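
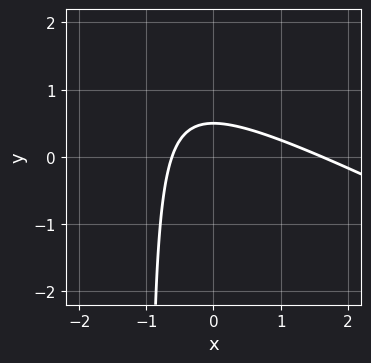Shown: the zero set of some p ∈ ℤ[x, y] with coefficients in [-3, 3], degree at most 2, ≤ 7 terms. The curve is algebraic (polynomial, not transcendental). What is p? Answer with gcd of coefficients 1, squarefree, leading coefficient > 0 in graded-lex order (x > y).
x^2 + 2*x*y - x + 2*y - 1

1. The degree is 2 — the shape is more complex than any degree-1 curve.
2. Matching integer coefficients to the picture gives p.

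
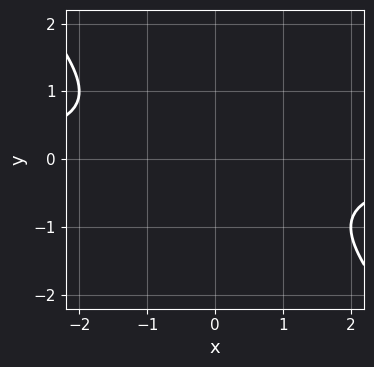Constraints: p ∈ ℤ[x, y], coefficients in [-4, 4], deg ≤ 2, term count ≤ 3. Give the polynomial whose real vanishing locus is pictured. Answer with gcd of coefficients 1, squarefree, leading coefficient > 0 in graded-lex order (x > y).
First, the degree is 2 — no degree-1 curve has this shape.
Then, against the integer gridlines: no y-intercept at any integer in the box; it misses every integer gridline on the x-axis.
Finally, fitting integer coefficients to these (and the overall shape) gives p.

x*y + y^2 + 1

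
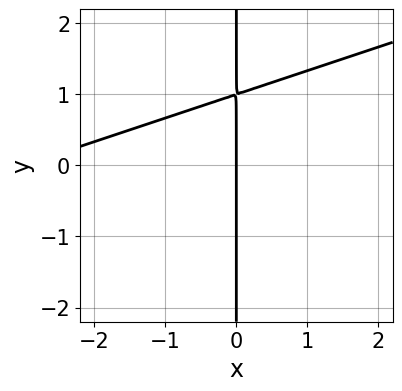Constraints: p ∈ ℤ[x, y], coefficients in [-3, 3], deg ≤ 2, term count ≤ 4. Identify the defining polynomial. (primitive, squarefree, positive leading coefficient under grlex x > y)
x^2 - 3*x*y + 3*x

1. deg p = 2. The shape is more complex than any degree-1 curve.
2. Reading off the gridlines: the visible y-axis segment lies entirely on the curve; it meets the x-axis at x = 0 (among the integer gridlines).
3. Solving for integer coefficients yields p as stated.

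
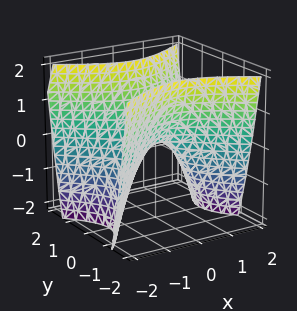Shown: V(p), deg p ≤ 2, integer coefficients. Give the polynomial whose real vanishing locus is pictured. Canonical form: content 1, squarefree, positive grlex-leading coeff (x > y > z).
2*x^2 - 3*y^2 + 2*z

First, deg p = 2. A saddle surface; a quadric.
Then, symmetries: it's symmetric under x → −x, forcing even powers of x; mirror symmetry y ↦ −y ⇒ only even powers of y.
Then, from the visible intercepts: it crosses the z-axis at the gridline z = 0; it crosses the y-axis at the gridline y = 0; one x-axis crossing is at x = 0.
Finally, putting this together gives p.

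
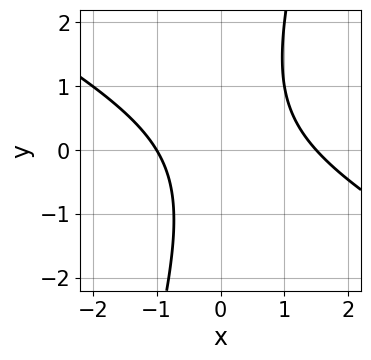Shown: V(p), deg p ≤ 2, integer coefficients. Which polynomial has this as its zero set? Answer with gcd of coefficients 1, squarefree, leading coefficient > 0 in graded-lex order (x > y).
2*x^2 + 3*x*y - y^2 - x - 3

The degree is 2 — no degree-1 curve has this shape.
Checking where it meets the axes: the curve avoids every integer y-axis point in the box; one x-axis crossing is at x = -1.
Assembling these constraints gives the stated polynomial.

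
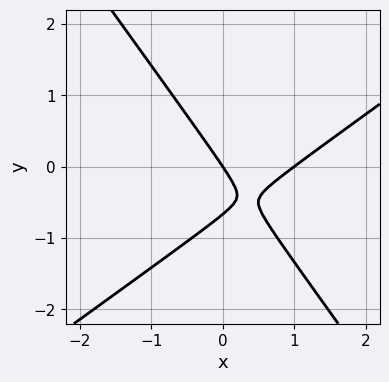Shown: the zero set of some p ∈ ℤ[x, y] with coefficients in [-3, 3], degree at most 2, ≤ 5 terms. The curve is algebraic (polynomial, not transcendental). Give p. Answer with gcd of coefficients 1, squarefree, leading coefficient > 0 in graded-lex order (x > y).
deg p = 2.
From the visible intercepts: one y-axis crossing is at y = 0; the x-axis gridline crossings are at x ∈ {0, 1}.
These observations pin down the coefficients.

3*x^2 - 2*x*y - 3*y^2 - 3*x - 2*y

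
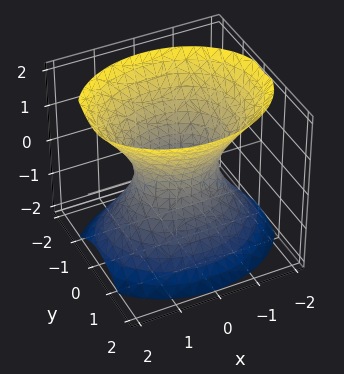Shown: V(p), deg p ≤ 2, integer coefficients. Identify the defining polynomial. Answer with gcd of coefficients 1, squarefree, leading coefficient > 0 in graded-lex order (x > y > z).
(a) deg p = 2. One connected sheet with a waist; a quadric.
(b) Symmetries: mirror symmetry x ↦ −x ⇒ only even powers of x; the y ↦ −y reflection is a symmetry, so y appears only in even powers; mirror symmetry z ↦ −z ⇒ only even powers of z.
(c) Reading off the gridlines: it misses every integer gridline on the z-axis; among the integer gridlines, it crosses the x-axis at x ∈ {-1, 1}.
(d) Matching integer coefficients to the picture gives p.

2*x^2 + 3*y^2 - 2*z^2 - 2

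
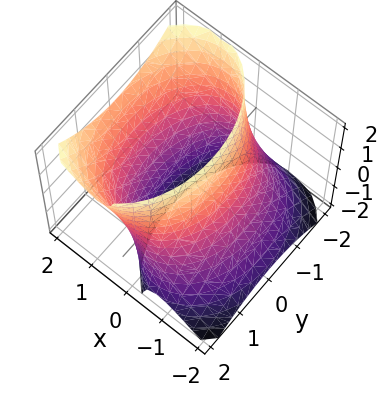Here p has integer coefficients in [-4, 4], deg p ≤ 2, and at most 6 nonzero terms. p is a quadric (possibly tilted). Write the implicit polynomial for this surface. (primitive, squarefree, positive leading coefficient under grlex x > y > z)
2*x^2 - 2*x*z + y^2 - 3

(a) deg p = 2.
(b) From the visible intercepts: the surface avoids every integer z-axis point in the box.
(c) Matching integer coefficients to the picture gives p.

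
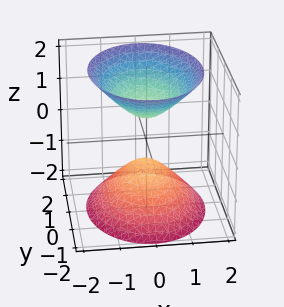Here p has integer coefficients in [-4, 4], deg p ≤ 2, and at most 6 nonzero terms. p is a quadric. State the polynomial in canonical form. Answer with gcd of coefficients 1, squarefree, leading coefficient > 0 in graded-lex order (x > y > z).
I count 2 distinct pieces. Treating them together as one polynomial.
The degree is 2 — two sheets facing apart; a quadric.
Symmetries: mirror symmetry y ↦ −y ⇒ only even powers of y; it's symmetric under z → −z, forcing even powers of z; mirror symmetry x ↦ −x ⇒ only even powers of x.
From the visible intercepts: no y-intercept at any integer in the box; the surface avoids every integer x-axis point in the box.
Together with the visible shape, these determine p as stated.

3*x^2 + 2*y^2 - 2*z^2 + 1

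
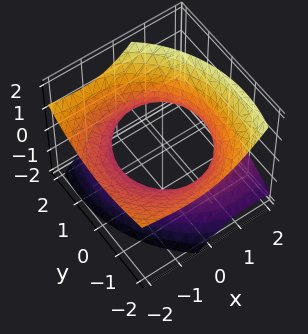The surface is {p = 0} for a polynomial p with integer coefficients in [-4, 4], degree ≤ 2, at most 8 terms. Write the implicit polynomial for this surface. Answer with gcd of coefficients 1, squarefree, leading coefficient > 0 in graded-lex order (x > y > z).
x^2 + 2*x*z + y^2 + y*z - 2*z^2 - 2

(a) The degree is 2 — the shape is more complex than any degree-1 surface.
(b) Against the integer gridlines: no z-intercept at any integer in the box.
(c) Solving for integer coefficients yields p as stated.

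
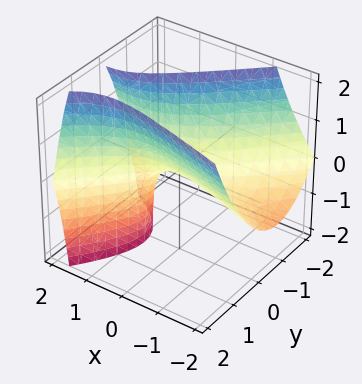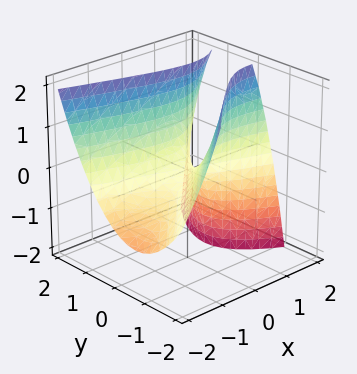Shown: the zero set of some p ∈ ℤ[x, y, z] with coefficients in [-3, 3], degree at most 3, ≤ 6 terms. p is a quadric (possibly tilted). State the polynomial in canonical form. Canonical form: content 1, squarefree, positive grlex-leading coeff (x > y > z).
The degree is 2 — a generic line meets the surface in up to 2 points.
From the axis intercepts and sections: one x-axis crossing is at x = 0; it crosses the z-axis at the gridline z = 0; one y-axis crossing is at y = 0.
Matching integer coefficients to the picture gives p.

x^2 + 2*x*y - 2*x*z - 3*y^2 + 2*z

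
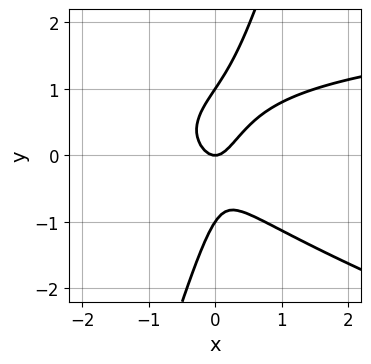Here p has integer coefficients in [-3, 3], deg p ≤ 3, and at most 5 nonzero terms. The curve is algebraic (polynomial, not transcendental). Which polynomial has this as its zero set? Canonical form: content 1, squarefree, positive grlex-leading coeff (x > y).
(a) deg p = 3. The shape is more complex than any degree-2 curve.
(b) Observable constraints: among the integer gridlines, it crosses the y-axis at y ∈ {-1, 0, 1}; it meets the x-axis at x = 0 (among the integer gridlines).
(c) Matching integer coefficients to the picture gives p.

x^2*y + 3*x*y^2 - y^3 - 3*x^2 + y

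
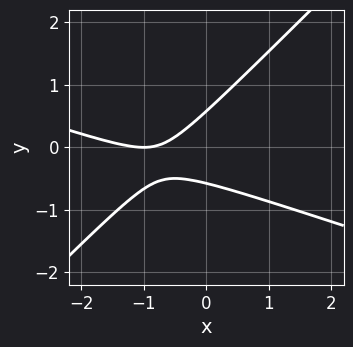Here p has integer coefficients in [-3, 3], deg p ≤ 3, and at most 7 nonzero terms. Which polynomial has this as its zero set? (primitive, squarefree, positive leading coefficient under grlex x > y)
1. Degree: the shape is more complex than any degree-1 curve, so deg p = 2.
2. Observable constraints: it meets the x-axis at x = -1 (among the integer gridlines).
3. Matching integer coefficients to the picture gives p.

x^2 + 2*x*y - 3*y^2 + 2*x + 1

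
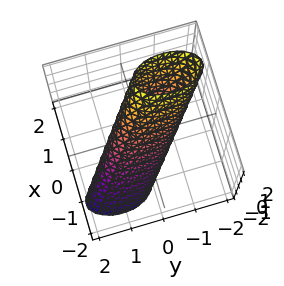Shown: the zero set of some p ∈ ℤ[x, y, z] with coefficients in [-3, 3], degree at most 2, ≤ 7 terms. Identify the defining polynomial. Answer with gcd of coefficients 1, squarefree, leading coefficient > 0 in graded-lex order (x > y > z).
3*x^2 - 3*x*z + y^2 + y*z + z^2 - 1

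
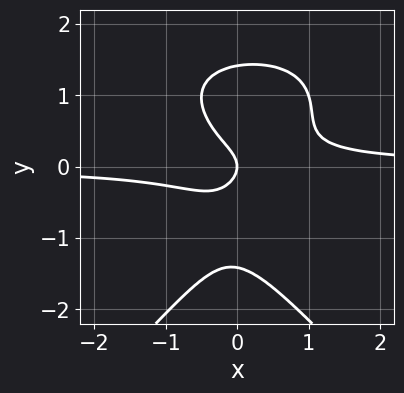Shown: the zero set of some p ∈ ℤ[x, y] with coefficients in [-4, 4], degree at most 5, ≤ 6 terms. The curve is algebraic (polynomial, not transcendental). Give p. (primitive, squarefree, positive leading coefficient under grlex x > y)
x^2*y^2 - y^4 - 3*x^2*y + 2*y^2 + x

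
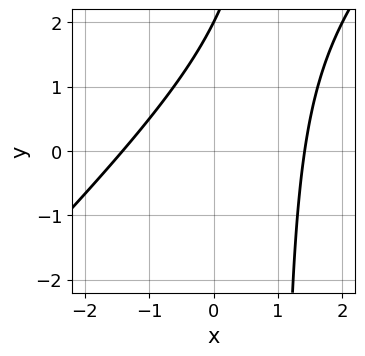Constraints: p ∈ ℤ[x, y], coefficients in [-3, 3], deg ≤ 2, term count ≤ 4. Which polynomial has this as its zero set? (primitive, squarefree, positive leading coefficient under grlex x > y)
1. The degree is 2 — no degree-1 curve has this shape.
2. From the visible intercepts: one y-axis crossing is at y = 2.
3. Assembling these constraints gives the stated polynomial.

x^2 - x*y + y - 2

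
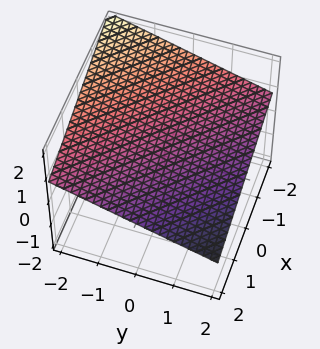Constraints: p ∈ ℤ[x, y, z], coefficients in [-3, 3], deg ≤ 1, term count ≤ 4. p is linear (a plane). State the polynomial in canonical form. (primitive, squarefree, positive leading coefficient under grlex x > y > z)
x + y + 3*z - 2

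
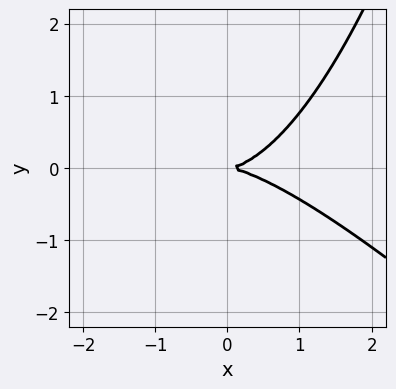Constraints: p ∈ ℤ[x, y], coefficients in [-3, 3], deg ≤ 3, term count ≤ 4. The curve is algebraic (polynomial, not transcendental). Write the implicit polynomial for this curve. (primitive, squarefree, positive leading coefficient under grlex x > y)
x^3 + x^2*y - 3*y^2

Degree: a generic line meets the curve in up to 3 points, so deg p = 3.
Observable constraints: it crosses the y-axis at the gridline y = 0; it crosses the x-axis at the gridline x = 0.
Together with the visible shape, these determine p as stated.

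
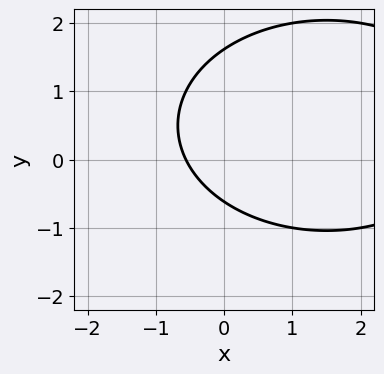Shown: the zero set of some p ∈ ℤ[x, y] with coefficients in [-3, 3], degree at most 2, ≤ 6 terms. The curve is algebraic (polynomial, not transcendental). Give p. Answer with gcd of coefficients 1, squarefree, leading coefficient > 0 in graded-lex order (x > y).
The degree is 2 — no degree-1 curve has this shape.
Putting this together gives p.

x^2 + 2*y^2 - 3*x - 2*y - 2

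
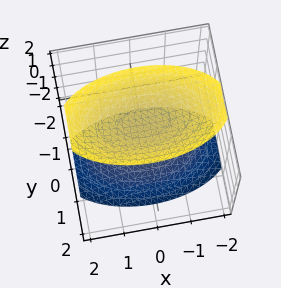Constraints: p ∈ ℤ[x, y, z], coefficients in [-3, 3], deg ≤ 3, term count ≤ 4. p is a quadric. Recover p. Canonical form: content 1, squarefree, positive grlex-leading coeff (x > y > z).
x^2 + 3*y^2 - 2*z^2 + 3

(a) The picture has 2 separate pieces.
(b) Degree: two sheets facing apart; a quadric, so deg p = 2.
(c) Symmetries: the x ↦ −x reflection is a symmetry, so x appears only in even powers; mirror symmetry z ↦ −z ⇒ only even powers of z; it's symmetric under y → −y, forcing even powers of y.
(d) Against the integer gridlines: the surface avoids every integer y-axis point in the box; no x-intercept at any integer in the box.
(e) Together with the visible shape, these determine p as stated.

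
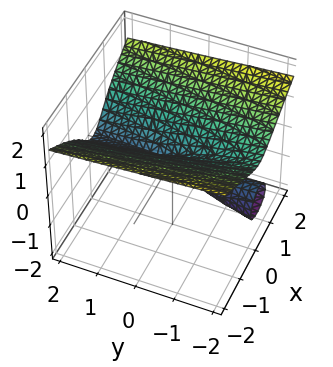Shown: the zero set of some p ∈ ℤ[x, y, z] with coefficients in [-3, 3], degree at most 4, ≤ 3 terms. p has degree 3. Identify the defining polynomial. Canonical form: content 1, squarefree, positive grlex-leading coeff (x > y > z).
3*z^3 - 3*x^2 + y*z

1. There are 2 components. Treating them together as one polynomial.
2. The degree is 3 — no degree-2 surface has this shape.
3. From the axis intercepts and sections: every point of the y-axis in the box is on the surface; it meets the x-axis at x = 0 (among the integer gridlines); it crosses the z-axis at the gridline z = 0.
4. Solving for integer coefficients yields p as stated.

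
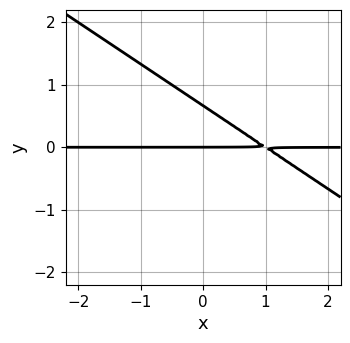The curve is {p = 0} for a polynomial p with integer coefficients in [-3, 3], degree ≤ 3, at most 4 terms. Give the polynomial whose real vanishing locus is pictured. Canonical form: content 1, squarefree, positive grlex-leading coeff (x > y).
2*x*y + 3*y^2 - 2*y

deg p = 2. A generic line meets the curve in up to 2 points.
Reading off the gridlines: every point of the x-axis in the box is on the curve; it meets the y-axis at y = 0 (among the integer gridlines).
The integer polynomial consistent with all of this is the stated p.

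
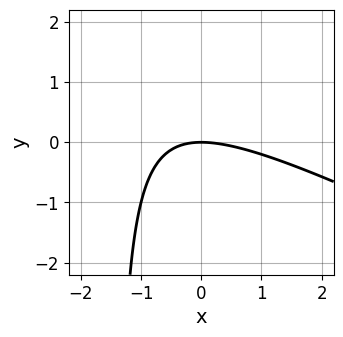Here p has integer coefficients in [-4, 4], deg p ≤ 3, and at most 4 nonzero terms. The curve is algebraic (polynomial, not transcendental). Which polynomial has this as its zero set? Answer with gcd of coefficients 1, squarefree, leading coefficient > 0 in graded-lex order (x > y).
x^2 + 2*x*y + 3*y

First, the degree is 2 — no degree-1 curve has this shape.
Then, from the axis intercepts and sections: it crosses the x-axis at the gridline x = 0; it meets the y-axis at y = 0 (among the integer gridlines).
Finally, the integer polynomial consistent with all of this is the stated p.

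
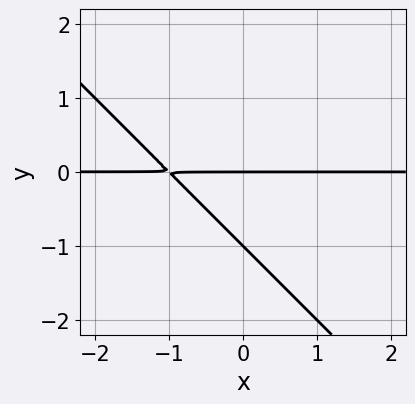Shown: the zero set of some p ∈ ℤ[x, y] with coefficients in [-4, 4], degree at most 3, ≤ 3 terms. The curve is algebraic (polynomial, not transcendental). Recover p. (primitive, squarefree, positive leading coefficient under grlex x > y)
x*y + y^2 + y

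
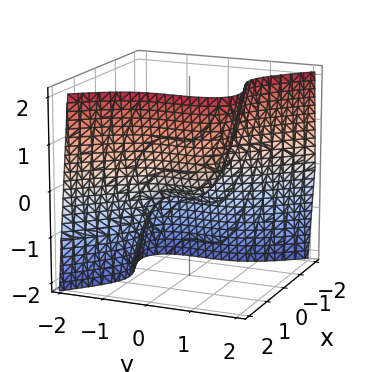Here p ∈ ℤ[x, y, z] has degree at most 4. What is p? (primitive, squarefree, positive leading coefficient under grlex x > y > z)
3*x^3 - x*y^2 + 2*y^3 - 2*x - 2*z

deg p = 3. No degree-2 surface has this shape.
Against the integer gridlines: it crosses the x-axis at the gridline x = 0; it meets the z-axis at z = 0 (among the integer gridlines); it crosses the y-axis at the gridline y = 0.
Matching integer coefficients to the picture gives p.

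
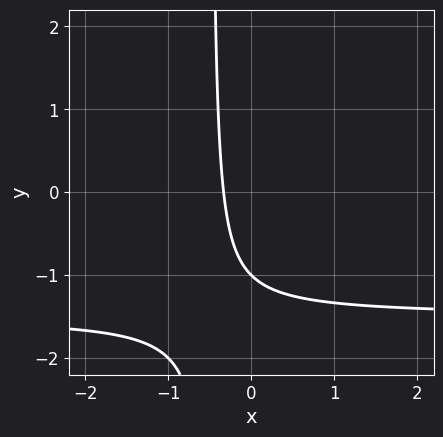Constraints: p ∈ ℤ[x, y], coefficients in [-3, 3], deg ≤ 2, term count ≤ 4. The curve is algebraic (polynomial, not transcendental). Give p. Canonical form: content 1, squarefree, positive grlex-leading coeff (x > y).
2*x*y + 3*x + y + 1

(a) deg p = 2.
(b) From the axis intercepts and sections: one y-axis crossing is at y = -1.
(c) Fitting integer coefficients to these (and the overall shape) gives p.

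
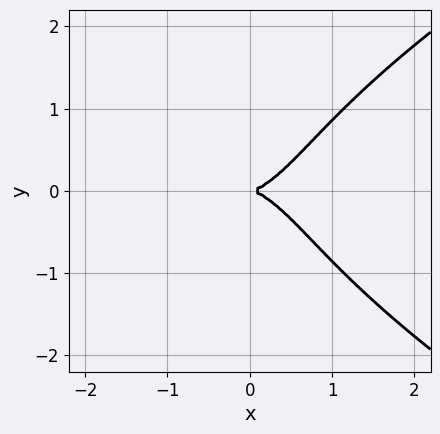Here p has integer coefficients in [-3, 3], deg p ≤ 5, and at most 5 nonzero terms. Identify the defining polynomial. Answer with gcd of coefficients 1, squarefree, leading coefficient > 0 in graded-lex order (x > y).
y^4 - 2*x^3 + 2*y^2

1. Degree: the shape is more complex than any degree-3 curve, so deg p = 4.
2. Symmetries: mirror symmetry y ↦ −y ⇒ only even powers of y.
3. Checking where it meets the axes: it meets the y-axis at y = 0 (among the integer gridlines); it meets the x-axis at x = 0 (among the integer gridlines).
4. The integer polynomial consistent with all of this is the stated p.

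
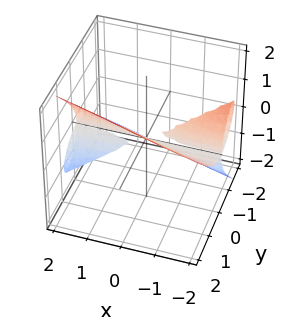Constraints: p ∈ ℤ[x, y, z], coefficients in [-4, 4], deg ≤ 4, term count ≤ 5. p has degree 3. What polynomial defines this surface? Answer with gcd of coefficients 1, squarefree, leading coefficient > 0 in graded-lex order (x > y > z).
x*y*z + y^3 - z^3

There are 3 components. Treating them together as one polynomial.
Degree: the shape is more complex than any degree-2 surface, so deg p = 3.
From the axis intercepts and sections: it meets the y-axis at y = 0 (among the integer gridlines); every point of the x-axis in the box is on the surface; it crosses the z-axis at the gridline z = 0.
Solving for integer coefficients yields p as stated.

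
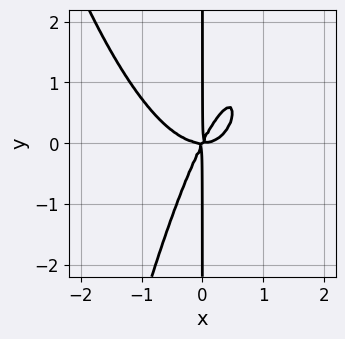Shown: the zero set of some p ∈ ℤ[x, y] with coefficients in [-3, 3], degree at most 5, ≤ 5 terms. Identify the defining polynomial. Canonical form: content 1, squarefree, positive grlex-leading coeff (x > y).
2*x^4 - 2*x^2*y + x*y^2

First, degree: no degree-3 curve has this shape, so deg p = 4.
Then, checking where it meets the axes: the visible y-axis segment lies entirely on the curve.
Finally, solving for integer coefficients yields p as stated.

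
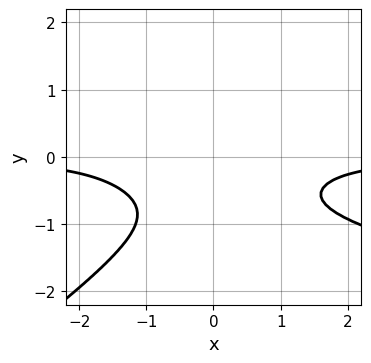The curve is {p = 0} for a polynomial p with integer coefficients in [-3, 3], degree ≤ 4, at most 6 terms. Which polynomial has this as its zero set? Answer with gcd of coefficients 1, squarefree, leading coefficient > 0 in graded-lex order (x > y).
2*x*y^3 - 3*y^4 - 2*x^2*y - 2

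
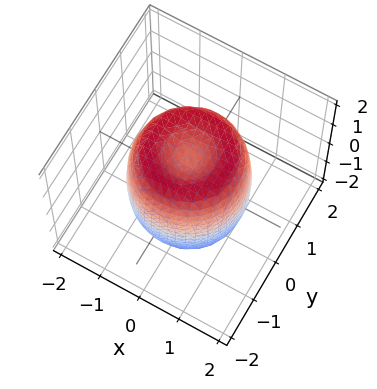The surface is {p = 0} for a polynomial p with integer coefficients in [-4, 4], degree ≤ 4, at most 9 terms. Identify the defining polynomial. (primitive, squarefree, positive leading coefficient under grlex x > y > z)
2*x^4 + 4*x^2*y^2 + 2*y^4 - 3*x^2 - 3*y^2 + z^2 - 1

The degree is 4 — no degree-3 surface has this shape.
Symmetries: rotational symmetry about the z-axis ⇒ p depends on x, y only through x² + y².
From the visible intercepts: among the integer gridlines, it crosses the z-axis at z ∈ {-1, 1}; a circular section at z = -1 has radius between 1 and 2.
Putting this together gives p.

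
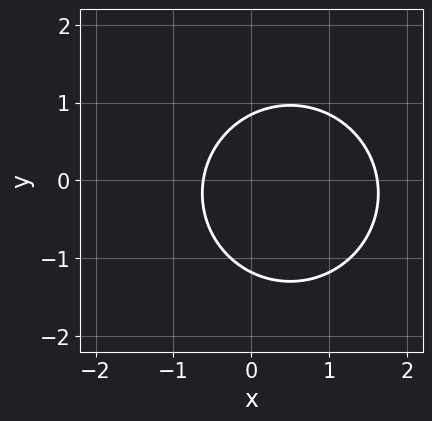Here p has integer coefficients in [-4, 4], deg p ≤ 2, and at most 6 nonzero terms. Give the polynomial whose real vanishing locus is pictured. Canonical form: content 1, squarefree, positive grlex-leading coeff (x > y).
3*x^2 + 3*y^2 - 3*x + y - 3

(a) deg p = 2. The shape is more complex than any degree-1 curve.
(b) Matching integer coefficients to the picture gives p.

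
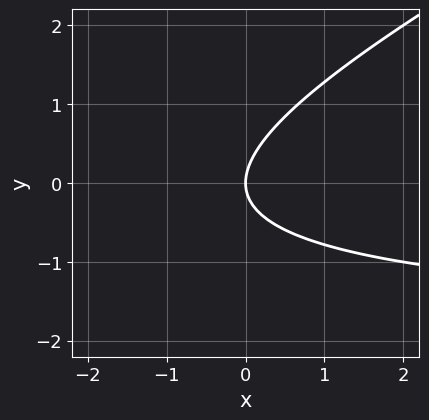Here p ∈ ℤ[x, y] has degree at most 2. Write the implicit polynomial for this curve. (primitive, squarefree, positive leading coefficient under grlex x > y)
x*y - 2*y^2 + 2*x

Degree: a generic line meets the curve in up to 2 points, so deg p = 2.
Reading off the gridlines: one x-axis crossing is at x = 0; it crosses the y-axis at the gridline y = 0.
Assembling these constraints gives the stated polynomial.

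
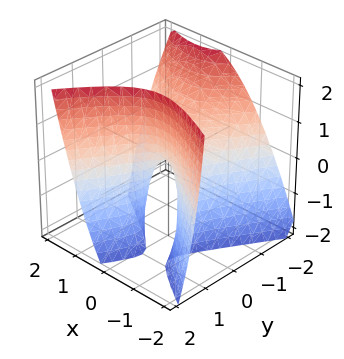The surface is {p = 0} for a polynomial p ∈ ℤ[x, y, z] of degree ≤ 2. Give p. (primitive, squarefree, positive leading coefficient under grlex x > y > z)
First, the degree is 2 — a generic line meets the surface in up to 2 points.
Next, observable constraints: it crosses the y-axis at the gridline y = 0; it meets the z-axis at z = 0 (among the integer gridlines).
Finally, matching integer coefficients to the picture gives p.

2*x^2 + 2*x*y - 2*y^2 - 2*y*z + z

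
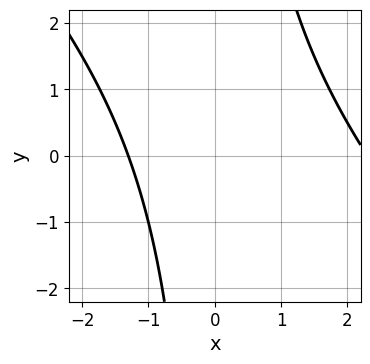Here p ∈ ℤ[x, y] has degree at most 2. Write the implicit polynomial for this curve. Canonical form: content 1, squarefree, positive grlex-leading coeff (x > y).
(a) Degree: the shape is more complex than any degree-1 curve, so deg p = 2.
(b) Against the integer gridlines: the curve avoids every integer y-axis point in the box.
(c) Solving for integer coefficients yields p as stated.

x^2 + x*y - x - 3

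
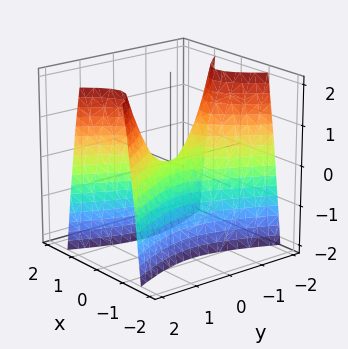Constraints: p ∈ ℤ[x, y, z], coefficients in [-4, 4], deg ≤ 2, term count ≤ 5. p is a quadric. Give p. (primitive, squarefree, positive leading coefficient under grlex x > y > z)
3*x^2 - y^2 + z

First, degree: a hyperbolic paraboloid; a quadric, so deg p = 2.
Then, symmetries: the y ↦ −y reflection is a symmetry, so y appears only in even powers; it's symmetric under x → −x, forcing even powers of x.
Next, from the axis intercepts and sections: it meets the x-axis at x = 0 (among the integer gridlines); one z-axis crossing is at z = 0; it crosses the y-axis at the gridline y = 0.
Finally, matching integer coefficients to the picture gives p.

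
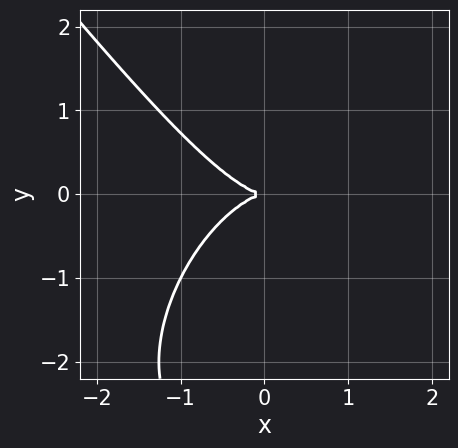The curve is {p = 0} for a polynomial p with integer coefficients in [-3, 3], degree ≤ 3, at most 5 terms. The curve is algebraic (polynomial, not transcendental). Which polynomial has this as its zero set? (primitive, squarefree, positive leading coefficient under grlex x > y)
2*x^3 + y^3 + 3*y^2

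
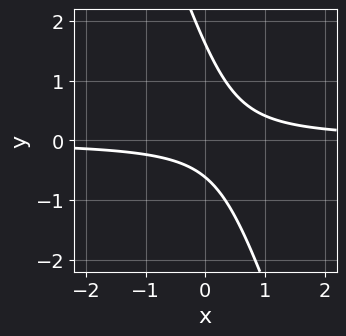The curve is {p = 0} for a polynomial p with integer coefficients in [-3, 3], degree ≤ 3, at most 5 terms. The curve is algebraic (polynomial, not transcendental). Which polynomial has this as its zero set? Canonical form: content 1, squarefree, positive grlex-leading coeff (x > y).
(a) Degree: the shape is more complex than any degree-1 curve, so deg p = 2.
(b) Observable constraints: the curve avoids every integer x-axis point in the box.
(c) Together with the visible shape, these determine p as stated.

3*x*y + y^2 - y - 1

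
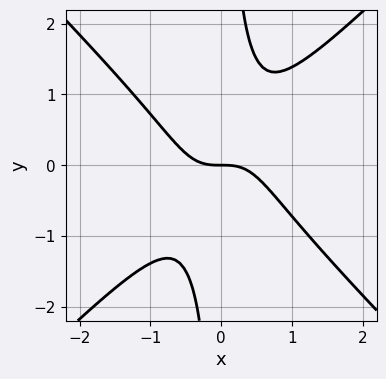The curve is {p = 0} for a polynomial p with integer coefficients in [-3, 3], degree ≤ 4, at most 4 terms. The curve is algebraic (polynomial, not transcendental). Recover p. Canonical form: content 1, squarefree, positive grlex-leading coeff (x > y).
Degree: a generic line meets the curve in up to 3 points, so deg p = 3.
Reading off the gridlines: it crosses the y-axis at the gridline y = 0; one x-axis crossing is at x = 0.
Solving for integer coefficients yields p as stated.

3*x^3 - 3*x*y^2 + 2*y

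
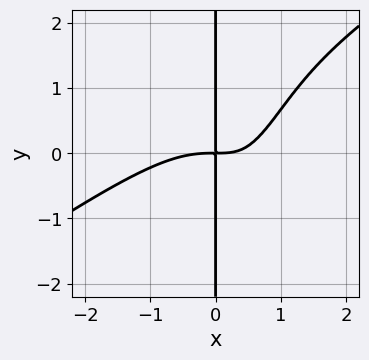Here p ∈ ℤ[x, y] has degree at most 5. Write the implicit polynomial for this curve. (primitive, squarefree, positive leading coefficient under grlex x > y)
The degree is 4 — the shape is more complex than any degree-3 curve.
Against the integer gridlines: every point of the y-axis in the box is on the curve.
The integer polynomial consistent with all of this is the stated p.

2*x^4 - 3*x^3*y + 3*x^2*y - 3*x*y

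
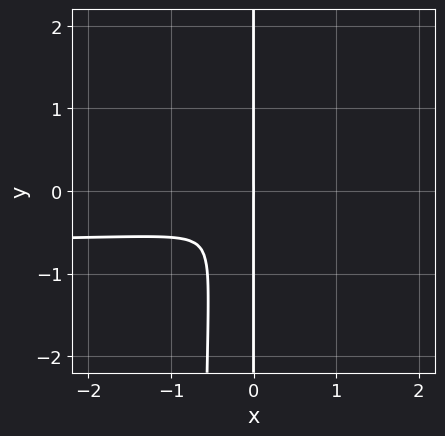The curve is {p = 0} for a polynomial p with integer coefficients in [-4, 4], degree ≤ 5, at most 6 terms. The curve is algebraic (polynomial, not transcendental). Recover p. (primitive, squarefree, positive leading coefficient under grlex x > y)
1. deg p = 4. A generic line meets the curve in up to 4 points.
2. From the axis intercepts and sections: every point of the y-axis in the box is on the curve; it meets the x-axis at x = 0 (among the integer gridlines).
3. Together with the visible shape, these determine p as stated.

3*x^3*y + 3*x^2*y^2 + 2*x^3 + 2*x*y^2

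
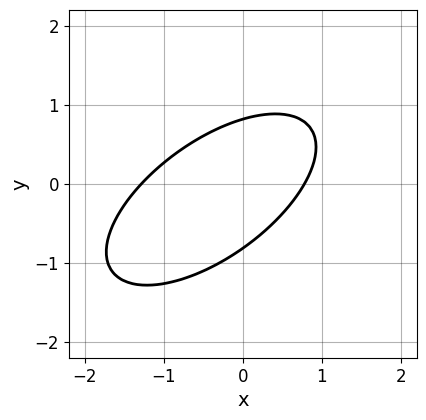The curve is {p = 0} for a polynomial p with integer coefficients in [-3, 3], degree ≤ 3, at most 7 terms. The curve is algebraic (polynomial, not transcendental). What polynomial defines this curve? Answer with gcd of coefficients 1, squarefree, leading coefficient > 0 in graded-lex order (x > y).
First, degree: a generic line meets the curve in up to 2 points, so deg p = 2.
Finally, putting this together gives p.

2*x^2 - 3*x*y + 3*y^2 + x - 2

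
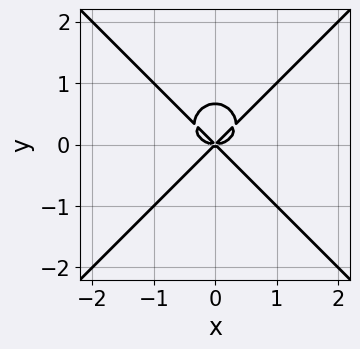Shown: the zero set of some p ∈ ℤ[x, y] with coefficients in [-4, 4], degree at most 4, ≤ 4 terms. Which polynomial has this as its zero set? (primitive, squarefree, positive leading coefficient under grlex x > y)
Degree: no degree-3 curve has this shape, so deg p = 4.
Symmetries: mirror symmetry x ↦ −x ⇒ only even powers of x.
Observable constraints: it crosses the y-axis at the gridline y = 0; it meets the x-axis at x = 0 (among the integer gridlines).
The integer polynomial consistent with all of this is the stated p.

3*x^4 - 3*y^4 - 2*x^2*y + 2*y^3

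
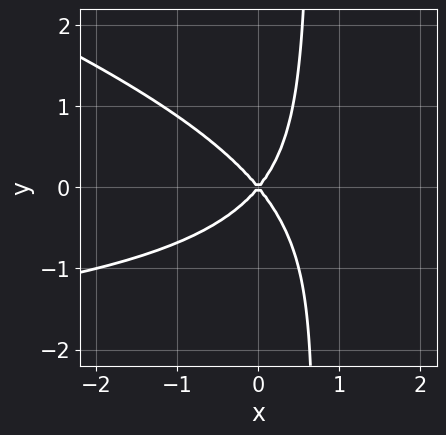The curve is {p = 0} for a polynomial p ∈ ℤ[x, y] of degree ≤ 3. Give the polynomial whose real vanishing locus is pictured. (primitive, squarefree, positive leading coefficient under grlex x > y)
1. Degree: a generic line meets the curve in up to 3 points, so deg p = 3.
2. From the visible intercepts: one x-axis crossing is at x = 0; one y-axis crossing is at y = 0.
3. Assembling these constraints gives the stated polynomial.

x^2*y + 3*x*y^2 + 3*x^2 - 2*y^2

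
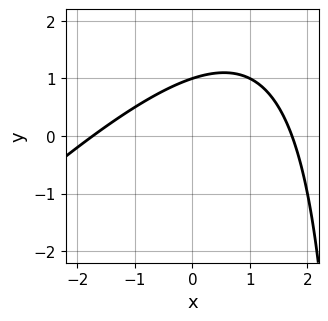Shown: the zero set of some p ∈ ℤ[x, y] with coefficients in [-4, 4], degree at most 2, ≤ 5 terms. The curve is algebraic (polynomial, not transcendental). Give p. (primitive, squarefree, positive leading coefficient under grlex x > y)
x^2 - x*y + 3*y - 3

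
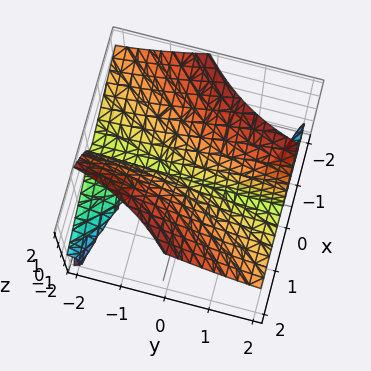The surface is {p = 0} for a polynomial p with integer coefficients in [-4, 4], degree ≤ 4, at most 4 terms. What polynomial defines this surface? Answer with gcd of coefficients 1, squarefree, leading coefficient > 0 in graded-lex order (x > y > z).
2*x*y*z + z^3 - 2*x^2

1. There are 3 components.
2. The degree is 3 — the shape is more complex than any degree-2 surface.
3. Reading off the gridlines: it meets the z-axis at z = 0 (among the integer gridlines); every point of the y-axis in the box is on the surface; it crosses the x-axis at the gridline x = 0.
4. These observations pin down the coefficients.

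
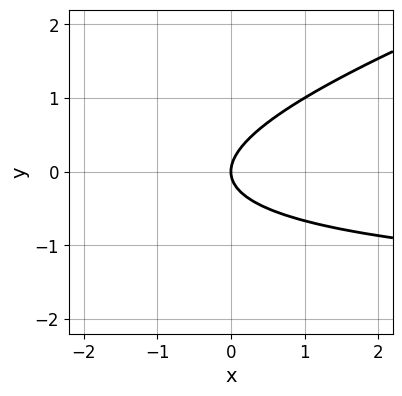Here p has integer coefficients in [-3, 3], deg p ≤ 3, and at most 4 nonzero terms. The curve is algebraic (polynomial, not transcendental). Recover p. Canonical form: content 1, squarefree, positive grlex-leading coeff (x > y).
(a) The degree is 2 — the shape is more complex than any degree-1 curve.
(b) Checking where it meets the axes: one x-axis crossing is at x = 0; it crosses the y-axis at the gridline y = 0.
(c) These observations pin down the coefficients.

x*y - 3*y^2 + 2*x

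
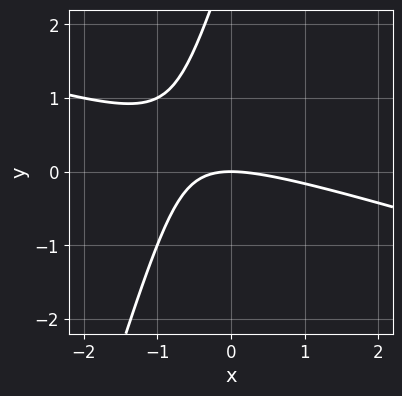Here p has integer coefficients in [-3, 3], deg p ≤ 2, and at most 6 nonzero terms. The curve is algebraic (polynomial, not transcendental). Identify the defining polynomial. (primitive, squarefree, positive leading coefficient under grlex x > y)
x^2 + 3*x*y - y^2 + 3*y

1. deg p = 2. A generic line meets the curve in up to 2 points.
2. Checking where it meets the axes: it meets the x-axis at x = 0 (among the integer gridlines); it meets the y-axis at y = 0 (among the integer gridlines).
3. Putting this together gives p.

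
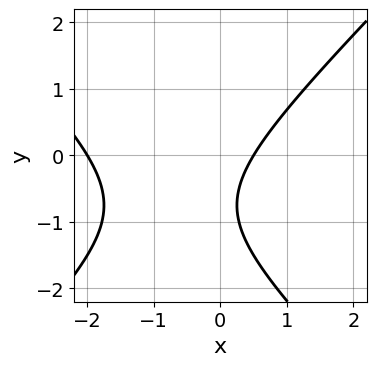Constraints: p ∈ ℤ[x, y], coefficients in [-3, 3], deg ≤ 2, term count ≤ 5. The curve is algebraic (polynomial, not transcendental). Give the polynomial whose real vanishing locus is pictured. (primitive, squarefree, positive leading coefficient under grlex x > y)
2*x^2 - 2*y^2 + 3*x - 3*y - 2

1. deg p = 2.
2. From the visible intercepts: one x-axis crossing is at x = -2; it misses every integer gridline on the y-axis.
3. These observations pin down the coefficients.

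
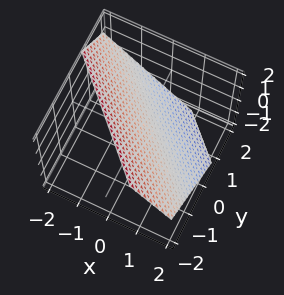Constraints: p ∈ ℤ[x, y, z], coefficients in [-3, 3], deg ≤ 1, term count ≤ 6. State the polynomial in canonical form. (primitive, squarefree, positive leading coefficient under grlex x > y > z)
First, degree: the surface is flat (a plane), so deg p = 1.
Finally, the integer polynomial consistent with all of this is the stated p.

3*x + 3*y + 3*z - 2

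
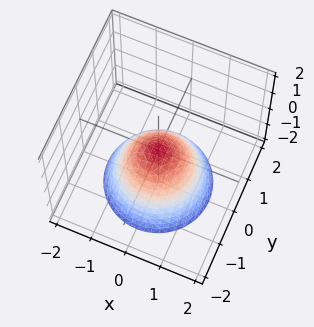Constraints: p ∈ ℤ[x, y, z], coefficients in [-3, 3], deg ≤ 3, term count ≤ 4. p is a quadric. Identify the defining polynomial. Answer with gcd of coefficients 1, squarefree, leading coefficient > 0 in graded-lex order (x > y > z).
x^2 + y^2 + z

1. Degree: a single bowl opening along one axis; a quadric, so deg p = 2.
2. Symmetries: rotational symmetry about the z-axis ⇒ p depends on x, y only through x² + y².
3. Against the integer gridlines: it meets the x-axis at x = 0 (among the integer gridlines); it meets the y-axis at y = 0 (among the integer gridlines).
4. Fitting integer coefficients to these (and the overall shape) gives p.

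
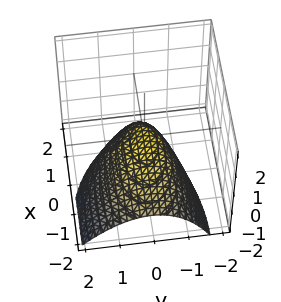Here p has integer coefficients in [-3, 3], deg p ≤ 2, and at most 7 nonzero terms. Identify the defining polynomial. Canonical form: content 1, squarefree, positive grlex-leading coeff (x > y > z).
Degree: a generic line meets the surface in up to 2 points, so deg p = 2.
Against the integer gridlines: one y-axis crossing is at y = 0; it crosses the x-axis at the gridline x = 0.
Fitting integer coefficients to these (and the overall shape) gives p.

x^2 - 2*x*z + 3*y^2 + y*z + 3*z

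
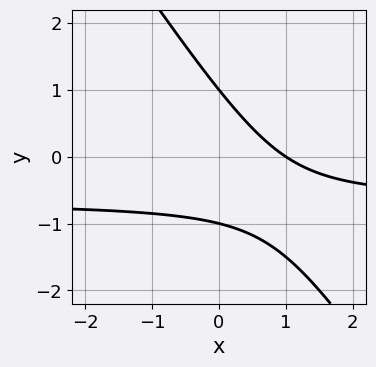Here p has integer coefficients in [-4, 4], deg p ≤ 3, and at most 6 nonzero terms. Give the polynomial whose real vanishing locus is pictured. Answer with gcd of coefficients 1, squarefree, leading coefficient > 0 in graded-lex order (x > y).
3*x*y + 2*y^2 + 2*x - 2

1. The degree is 2 — a generic line meets the curve in up to 2 points.
2. From the visible intercepts: among the integer gridlines, it crosses the y-axis at y ∈ {-1, 1}; it meets the x-axis at x = 1 (among the integer gridlines).
3. These observations pin down the coefficients.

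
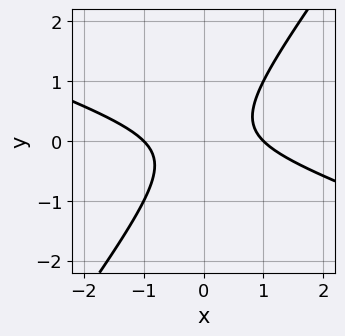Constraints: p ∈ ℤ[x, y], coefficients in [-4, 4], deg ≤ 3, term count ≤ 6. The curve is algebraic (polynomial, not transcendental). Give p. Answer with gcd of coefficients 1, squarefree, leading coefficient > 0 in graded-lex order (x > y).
1. Degree: no degree-1 curve has this shape, so deg p = 2.
2. Checking where it meets the axes: the curve avoids every integer y-axis point in the box; the x-axis gridline crossings are at x ∈ {-1, 1}.
3. Solving for integer coefficients yields p as stated.

x^2 + 2*x*y - 2*y^2 - 1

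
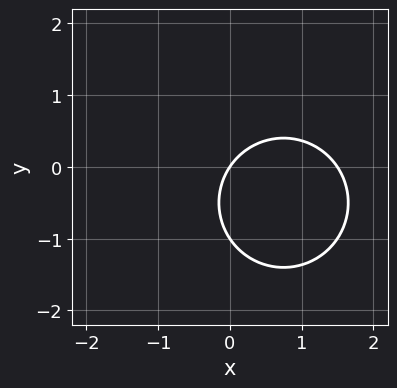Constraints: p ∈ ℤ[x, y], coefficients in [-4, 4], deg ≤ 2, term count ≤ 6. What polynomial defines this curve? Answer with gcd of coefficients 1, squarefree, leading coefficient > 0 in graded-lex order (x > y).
2*x^2 + 2*y^2 - 3*x + 2*y

deg p = 2.
From the axis intercepts and sections: it meets the x-axis at x = 0 (among the integer gridlines); the y-axis gridline crossings are at y ∈ {-1, 0}.
Matching integer coefficients to the picture gives p.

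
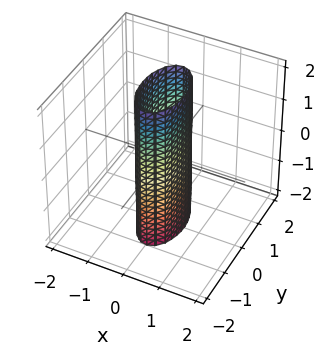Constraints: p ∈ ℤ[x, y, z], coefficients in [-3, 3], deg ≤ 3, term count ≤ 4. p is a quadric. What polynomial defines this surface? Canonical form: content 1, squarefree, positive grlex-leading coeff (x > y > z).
3*x^2 + y^2 - 1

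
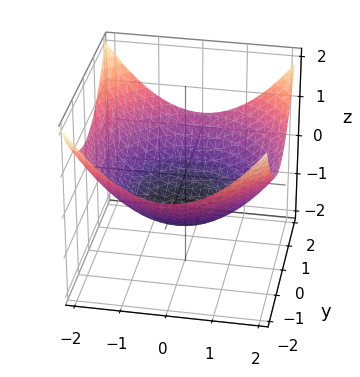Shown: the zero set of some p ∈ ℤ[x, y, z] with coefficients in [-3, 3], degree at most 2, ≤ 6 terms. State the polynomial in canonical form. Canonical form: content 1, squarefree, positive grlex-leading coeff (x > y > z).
The degree is 2 — no degree-1 surface has this shape.
Symmetries: rotational symmetry about the z-axis ⇒ p depends on x, y only through x² + y².
Reading off the gridlines: a circular section at z = 0 has radius between 1 and 2; it meets the z-axis at z = -1 (among the integer gridlines).
These observations pin down the coefficients.

x^2 + y^2 - 3*z - 3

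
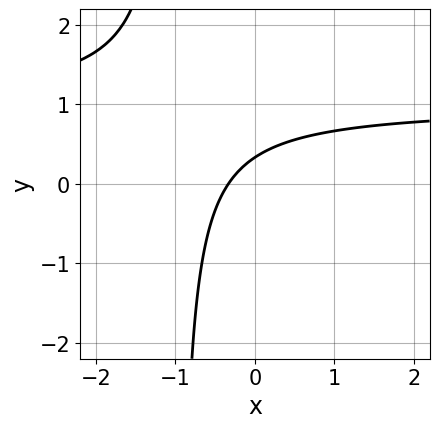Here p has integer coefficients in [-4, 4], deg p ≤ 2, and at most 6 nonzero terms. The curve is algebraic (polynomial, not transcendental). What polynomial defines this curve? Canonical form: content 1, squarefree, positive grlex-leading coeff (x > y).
3*x*y - 3*x + 3*y - 1

The degree is 2 — the shape is more complex than any degree-1 curve.
Solving for integer coefficients yields p as stated.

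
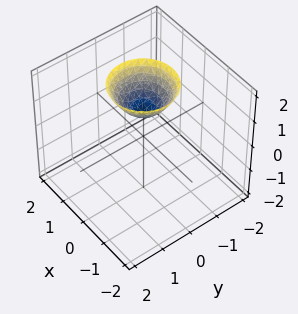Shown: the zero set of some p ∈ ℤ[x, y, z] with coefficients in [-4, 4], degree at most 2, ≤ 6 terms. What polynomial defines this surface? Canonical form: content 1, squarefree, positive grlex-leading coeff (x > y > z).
x^2 + y^2 - z + 1

(a) The degree is 2 — a generic line meets the surface in up to 2 points.
(b) By symmetry, every cross-section ⟂ z is a circle, so x, y appear only via x² + y².
(c) From the axis intercepts and sections: a circular section at z = 2 has radius exactly 1; one z-axis crossing is at z = 1.
(d) Together with the visible shape, these determine p as stated.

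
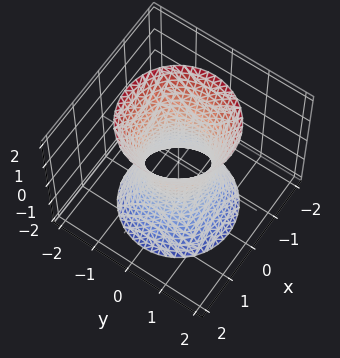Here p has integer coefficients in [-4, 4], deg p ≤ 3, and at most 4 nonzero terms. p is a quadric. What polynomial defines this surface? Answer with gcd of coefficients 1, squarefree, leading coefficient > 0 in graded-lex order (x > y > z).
First, degree: an hourglass — one-sheet hyperboloid; a quadric, so deg p = 2.
Next, symmetries: it's symmetric under z → −z, forcing even powers of z; every cross-section ⟂ z is a circle, so x, y appear only via x² + y².
Next, reading off the gridlines: no z-intercept at any integer in the box; a circular section at z = 2 has radius between 1 and 2.
Finally, assembling these constraints gives the stated polynomial.

3*x^2 + 3*y^2 - z^2 - 2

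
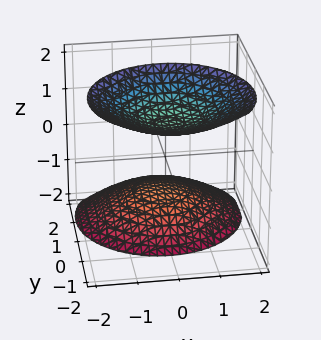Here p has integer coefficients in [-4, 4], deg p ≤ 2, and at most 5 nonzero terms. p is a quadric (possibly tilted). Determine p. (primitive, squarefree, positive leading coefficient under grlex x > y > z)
I count 2 distinct pieces. Treating them together as one polynomial.
The degree is 2 — a generic line meets the surface in up to 2 points.
Checking where it meets the axes: no y-intercept at any integer in the box; the surface avoids every integer x-axis point in the box.
Fitting integer coefficients to these (and the overall shape) gives p.

2*x^2 + 2*y^2 + 2*y*z - 2*z^2 + 3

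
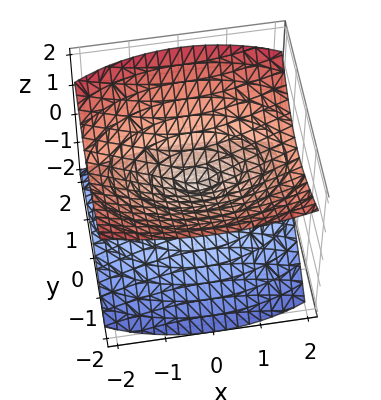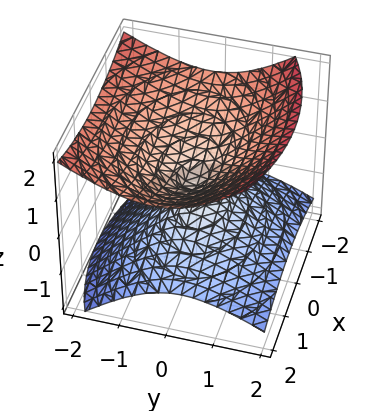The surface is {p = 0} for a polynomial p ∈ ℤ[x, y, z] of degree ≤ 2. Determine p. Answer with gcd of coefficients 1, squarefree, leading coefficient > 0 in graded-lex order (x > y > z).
x^2 + 2*y^2 + y*z - 3*z^2

First, there are 2 components. Treating them together as one polynomial.
Then, degree: no degree-1 surface has this shape, so deg p = 2.
Next, observable constraints: it crosses the z-axis at the gridline z = 0; it meets the y-axis at y = 0 (among the integer gridlines).
Finally, assembling these constraints gives the stated polynomial.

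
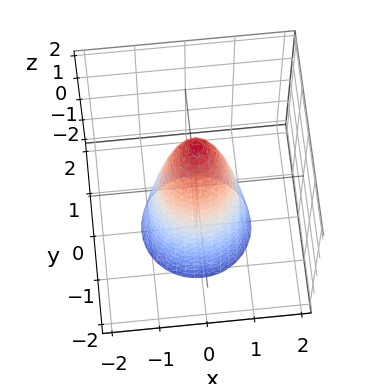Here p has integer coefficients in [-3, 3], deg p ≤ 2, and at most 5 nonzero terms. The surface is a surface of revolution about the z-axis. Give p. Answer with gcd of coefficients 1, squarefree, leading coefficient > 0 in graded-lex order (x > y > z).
3*x^2 + 3*y^2 + z - 2

1. Degree: the shape is more complex than any degree-1 surface, so deg p = 2.
2. Symmetries: every cross-section ⟂ z is a circle, so x, y appear only via x² + y².
3. From the visible intercepts: a circular section at z = 1 has radius between 0 and 1; it crosses the z-axis at the gridline z = 2.
4. The integer polynomial consistent with all of this is the stated p.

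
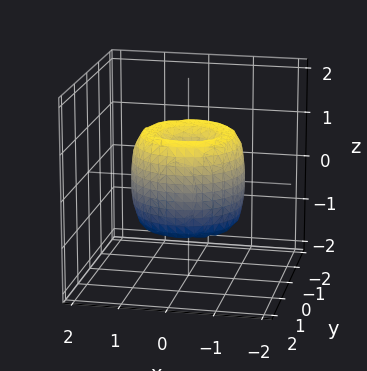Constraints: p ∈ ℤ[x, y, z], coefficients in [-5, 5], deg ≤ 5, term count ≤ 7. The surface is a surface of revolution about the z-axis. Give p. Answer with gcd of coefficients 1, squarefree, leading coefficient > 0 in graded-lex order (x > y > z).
deg p = 4. No degree-3 surface has this shape.
Symmetries: rotational symmetry about the z-axis ⇒ p depends on x, y only through x² + y².
From the axis intercepts and sections: it crosses the x-axis at the gridline x = 0; one y-axis crossing is at y = 0.
Fitting integer coefficients to these (and the overall shape) gives p.

2*x^4 + 4*x^2*y^2 + 2*y^4 - 3*x^2 - 3*y^2 + z^2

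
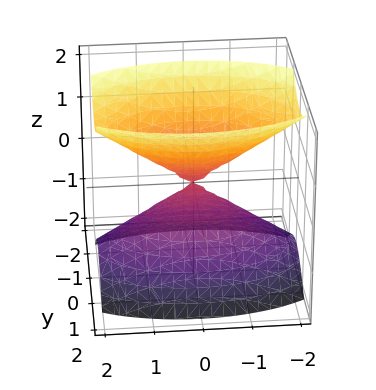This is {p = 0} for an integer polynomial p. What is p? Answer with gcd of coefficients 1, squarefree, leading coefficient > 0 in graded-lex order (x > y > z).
(a) I count 2 distinct pieces. Treating them together as one polynomial.
(b) deg p = 2. A double cone through the origin; a quadric.
(c) Symmetries: the x ↦ −x reflection is a symmetry, so x appears only in even powers; mirror symmetry y ↦ −y ⇒ only even powers of y; the z ↦ −z reflection is a symmetry, so z appears only in even powers.
(d) Observable constraints: it crosses the x-axis at the gridline x = 0; one z-axis crossing is at z = 0.
(e) Solving for integer coefficients yields p as stated.

x^2 + 3*y^2 - 2*z^2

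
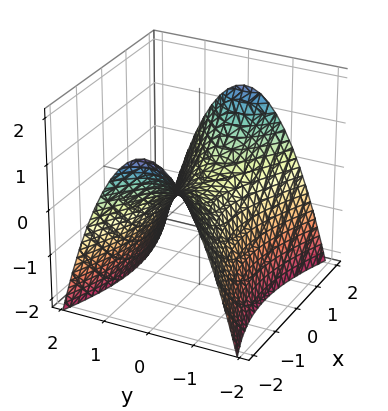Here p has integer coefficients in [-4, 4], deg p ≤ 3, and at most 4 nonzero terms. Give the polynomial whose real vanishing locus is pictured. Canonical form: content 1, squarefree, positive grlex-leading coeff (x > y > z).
x^2 - 3*y^2 - 3*z

(a) deg p = 2. A saddle surface; a quadric.
(b) Symmetries: it's symmetric under x → −x, forcing even powers of x; the y ↦ −y reflection is a symmetry, so y appears only in even powers.
(c) Reading off the gridlines: one z-axis crossing is at z = 0; one x-axis crossing is at x = 0; it meets the y-axis at y = 0 (among the integer gridlines).
(d) These observations pin down the coefficients.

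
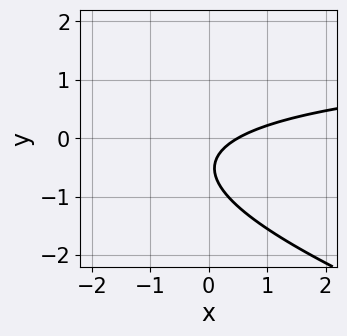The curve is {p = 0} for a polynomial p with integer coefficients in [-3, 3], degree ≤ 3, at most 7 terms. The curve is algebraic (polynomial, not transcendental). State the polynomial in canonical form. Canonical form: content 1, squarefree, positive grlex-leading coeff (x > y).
x*y + 3*y^2 - 2*x + 3*y + 1

First, the degree is 2 — the shape is more complex than any degree-1 curve.
Next, from the visible intercepts: no y-intercept at any integer in the box.
Finally, solving for integer coefficients yields p as stated.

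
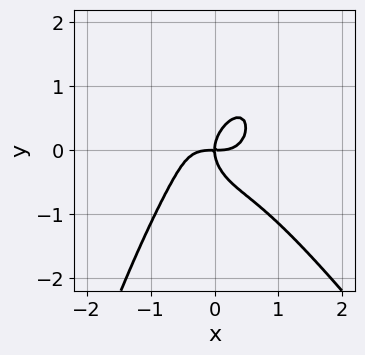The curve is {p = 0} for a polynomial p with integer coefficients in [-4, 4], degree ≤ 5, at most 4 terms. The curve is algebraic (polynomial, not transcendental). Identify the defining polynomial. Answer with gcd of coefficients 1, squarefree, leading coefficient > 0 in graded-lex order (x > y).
First, the degree is 4 — the shape is more complex than any degree-3 curve.
Next, from the axis intercepts and sections: it crosses the y-axis at the gridline y = 0; it meets the x-axis at x = 0 (among the integer gridlines).
Finally, fitting integer coefficients to these (and the overall shape) gives p.

3*x^4 + 2*x^3*y + 2*y^3 - 2*x*y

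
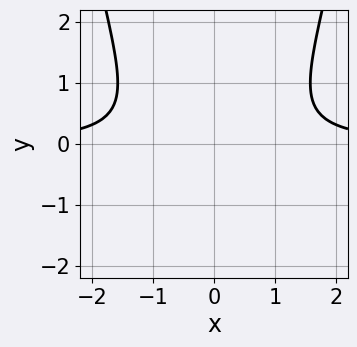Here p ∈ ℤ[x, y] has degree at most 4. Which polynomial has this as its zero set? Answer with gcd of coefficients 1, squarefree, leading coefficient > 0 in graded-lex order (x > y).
2*x^2*y - 2*y^2 - y - 2

Degree: a generic line meets the curve in up to 3 points, so deg p = 3.
Symmetries: it's symmetric under x → −x, forcing even powers of x.
Observable constraints: no x-intercept at any integer in the box; the curve avoids every integer y-axis point in the box.
These observations pin down the coefficients.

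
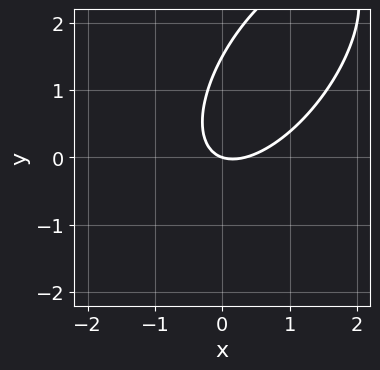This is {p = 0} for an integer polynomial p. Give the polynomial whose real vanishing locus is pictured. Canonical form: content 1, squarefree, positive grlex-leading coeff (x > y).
(a) Degree: a generic line meets the curve in up to 2 points, so deg p = 2.
(b) Observable constraints: it crosses the x-axis at the gridline x = 0; one y-axis crossing is at y = 0.
(c) Solving for integer coefficients yields p as stated.

3*x^2 - 3*x*y + 2*y^2 - x - 3*y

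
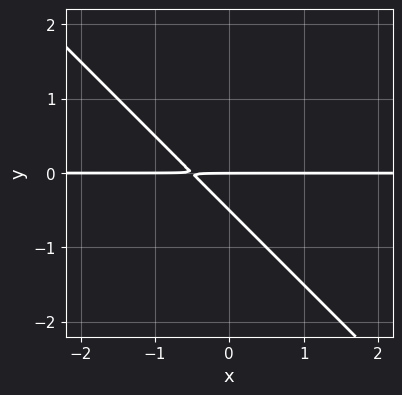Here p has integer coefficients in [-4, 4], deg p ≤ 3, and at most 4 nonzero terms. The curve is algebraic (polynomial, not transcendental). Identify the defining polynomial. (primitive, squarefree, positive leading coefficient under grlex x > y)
1. The degree is 2 — no degree-1 curve has this shape.
2. From the axis intercepts and sections: it meets the y-axis at y = 0 (among the integer gridlines); every point of the x-axis in the box is on the curve.
3. Fitting integer coefficients to these (and the overall shape) gives p.

2*x*y + 2*y^2 + y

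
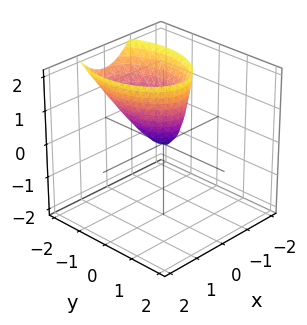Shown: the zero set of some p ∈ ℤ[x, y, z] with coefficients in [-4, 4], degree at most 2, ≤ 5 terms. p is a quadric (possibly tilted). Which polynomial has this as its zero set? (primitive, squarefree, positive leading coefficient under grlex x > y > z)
2*x^2 + y^2 + y*z - z

First, the degree is 2 — no degree-1 surface has this shape.
Next, reading off the gridlines: it meets the z-axis at z = 0 (among the integer gridlines); one y-axis crossing is at y = 0; it meets the x-axis at x = 0 (among the integer gridlines).
Finally, solving for integer coefficients yields p as stated.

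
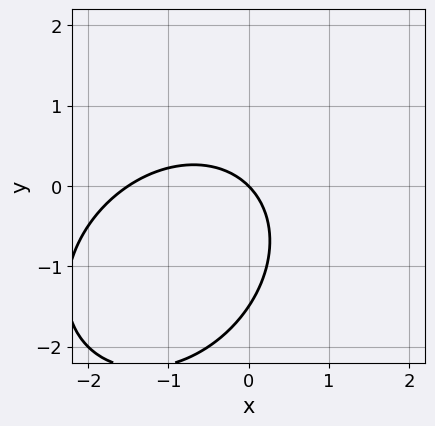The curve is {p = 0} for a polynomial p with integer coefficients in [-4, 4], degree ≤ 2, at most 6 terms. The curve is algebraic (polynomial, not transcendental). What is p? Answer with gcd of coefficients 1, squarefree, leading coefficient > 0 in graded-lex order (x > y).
First, deg p = 2. A generic line meets the curve in up to 2 points.
Then, reading off the gridlines: one x-axis crossing is at x = 0; one y-axis crossing is at y = 0.
Finally, these observations pin down the coefficients.

2*x^2 - x*y + 2*y^2 + 3*x + 3*y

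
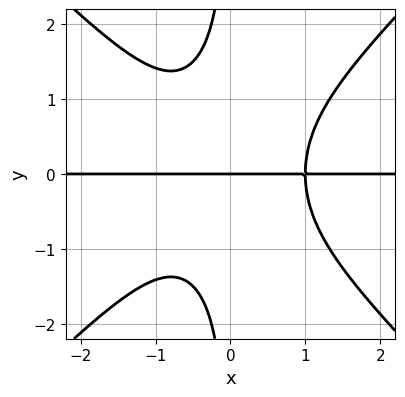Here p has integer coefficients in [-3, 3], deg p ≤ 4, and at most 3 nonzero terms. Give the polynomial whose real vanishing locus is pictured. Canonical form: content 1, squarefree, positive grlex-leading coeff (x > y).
x^3*y - x*y^3 - y

1. deg p = 4. The shape is more complex than any degree-3 curve.
2. From the axis intercepts and sections: every point of the x-axis in the box is on the curve; it crosses the y-axis at the gridline y = 0.
3. Matching integer coefficients to the picture gives p.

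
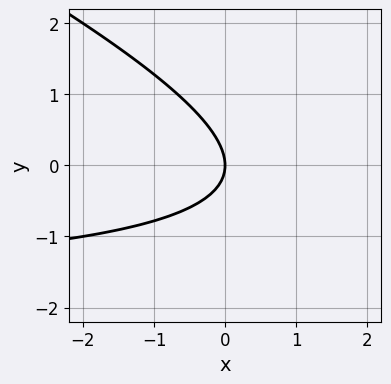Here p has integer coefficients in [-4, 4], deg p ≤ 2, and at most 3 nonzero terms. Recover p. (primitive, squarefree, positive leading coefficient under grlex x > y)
Degree: a generic line meets the curve in up to 2 points, so deg p = 2.
Against the integer gridlines: it crosses the y-axis at the gridline y = 0; it crosses the x-axis at the gridline x = 0.
Together with the visible shape, these determine p as stated.

x*y + 2*y^2 + 2*x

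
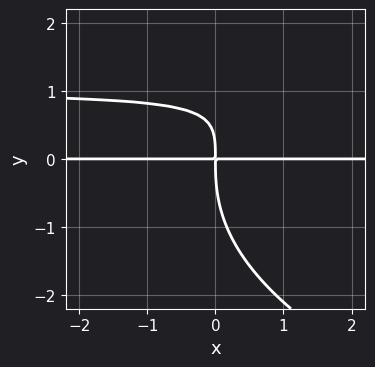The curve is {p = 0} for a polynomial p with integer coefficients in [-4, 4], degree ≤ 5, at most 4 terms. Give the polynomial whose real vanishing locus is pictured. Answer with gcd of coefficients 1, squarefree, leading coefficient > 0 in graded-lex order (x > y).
y^4 - 3*x*y^2 + 3*x*y

1. The degree is 4 — no degree-3 curve has this shape.
2. Against the integer gridlines: the visible x-axis segment lies entirely on the curve.
3. Putting this together gives p.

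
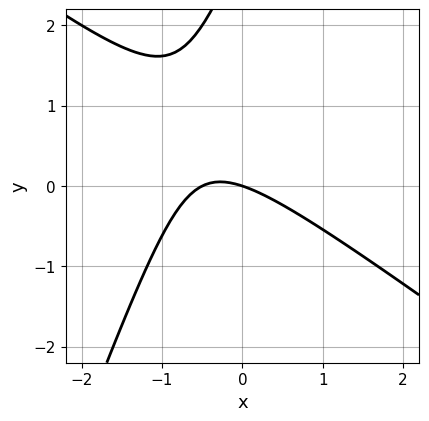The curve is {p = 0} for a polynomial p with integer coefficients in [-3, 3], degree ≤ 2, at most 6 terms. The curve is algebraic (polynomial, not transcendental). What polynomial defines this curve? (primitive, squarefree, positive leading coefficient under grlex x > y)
2*x^2 + 2*x*y - y^2 + x + 3*y

Degree: a generic line meets the curve in up to 2 points, so deg p = 2.
From the axis intercepts and sections: it meets the x-axis at x = 0 (among the integer gridlines); it meets the y-axis at y = 0 (among the integer gridlines).
Fitting integer coefficients to these (and the overall shape) gives p.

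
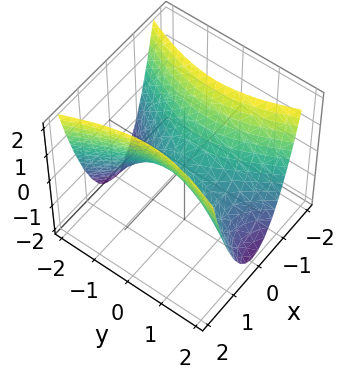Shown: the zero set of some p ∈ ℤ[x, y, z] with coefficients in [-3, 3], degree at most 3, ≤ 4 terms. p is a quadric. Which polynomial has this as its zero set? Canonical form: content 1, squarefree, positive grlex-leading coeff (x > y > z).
(a) The degree is 2 — a saddle surface; a quadric.
(b) Symmetries: the x ↦ −x reflection is a symmetry, so x appears only in even powers; it's symmetric under y → −y, forcing even powers of y.
(c) Checking where it meets the axes: one y-axis crossing is at y = 0; one z-axis crossing is at z = 0; it meets the x-axis at x = 0 (among the integer gridlines).
(d) Putting this together gives p.

3*x^2 - y^2 - 2*z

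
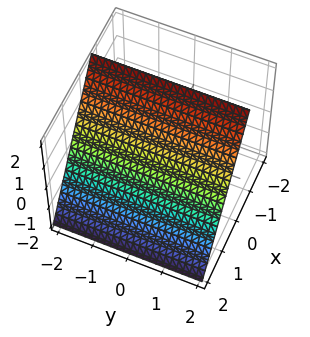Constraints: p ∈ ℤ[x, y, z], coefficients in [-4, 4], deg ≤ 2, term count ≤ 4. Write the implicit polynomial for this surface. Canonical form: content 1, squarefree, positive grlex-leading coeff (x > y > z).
deg p = 1. The surface is flat (a plane).
From the visible intercepts: the surface avoids every integer y-axis point in the box; it crosses the z-axis at the gridline z = 1.
The integer polynomial consistent with all of this is the stated p.

3*x + 2*z - 2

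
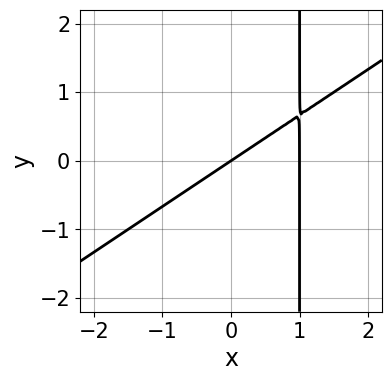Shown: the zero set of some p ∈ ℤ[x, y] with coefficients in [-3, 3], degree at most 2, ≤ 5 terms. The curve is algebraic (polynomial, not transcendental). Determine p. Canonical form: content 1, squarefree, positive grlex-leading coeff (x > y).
2*x^2 - 3*x*y - 2*x + 3*y

First, deg p = 2. No degree-1 curve has this shape.
Next, observable constraints: it meets the y-axis at y = 0 (among the integer gridlines); the x-axis gridline crossings are at x ∈ {0, 1}.
Finally, putting this together gives p.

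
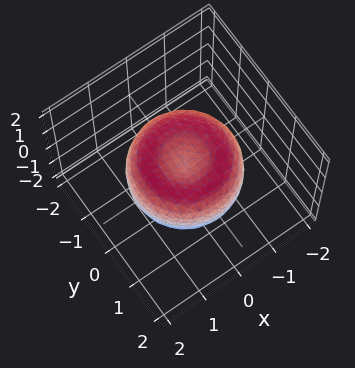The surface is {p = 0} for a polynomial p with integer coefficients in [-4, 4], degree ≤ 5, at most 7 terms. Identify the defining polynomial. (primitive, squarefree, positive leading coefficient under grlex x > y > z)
2*x^4 + 4*x^2*y^2 + 2*y^4 - 3*x^2 - 3*y^2 + 3*z^2 - 1

First, deg p = 4. No degree-3 surface has this shape.
Then, symmetries: rotational symmetry about the z-axis ⇒ p depends on x, y only through x² + y².
Next, against the integer gridlines: a circular section at z = 0 has radius between 1 and 2.
Finally, fitting integer coefficients to these (and the overall shape) gives p.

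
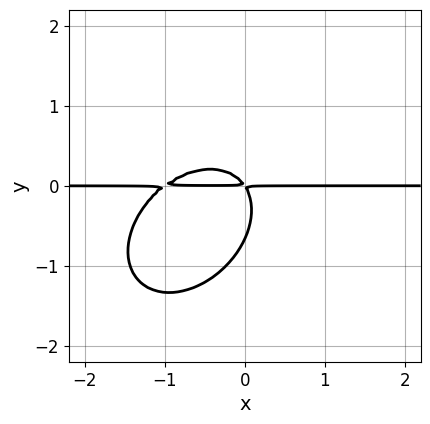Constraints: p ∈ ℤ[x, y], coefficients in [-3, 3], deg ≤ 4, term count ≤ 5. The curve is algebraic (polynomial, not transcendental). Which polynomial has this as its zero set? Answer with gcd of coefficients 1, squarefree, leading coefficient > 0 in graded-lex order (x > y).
3*x^2*y - 2*x*y^2 + 3*y^3 + 3*x*y + 2*y^2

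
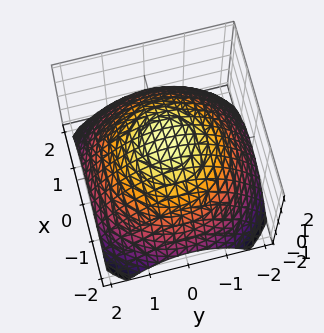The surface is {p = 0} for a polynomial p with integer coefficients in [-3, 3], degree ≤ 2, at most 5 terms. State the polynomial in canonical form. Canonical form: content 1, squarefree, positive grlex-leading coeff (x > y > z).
1. The degree is 2 — no degree-1 surface has this shape.
2. Symmetry: the z-axis is an axis of rotation, so x and y enter only as x² + y².
3. From the visible intercepts: a circular section at z = 1 has radius exactly 1.
4. The integer polynomial consistent with all of this is the stated p.

x^2 + y^2 + 2*z - 3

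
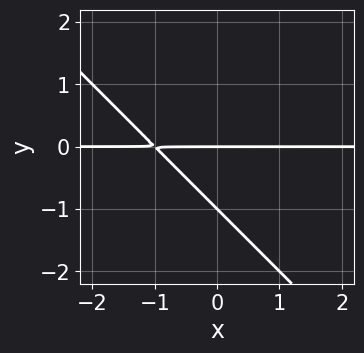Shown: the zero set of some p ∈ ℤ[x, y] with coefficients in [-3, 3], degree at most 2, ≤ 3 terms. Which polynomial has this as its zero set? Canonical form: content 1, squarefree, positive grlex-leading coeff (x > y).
x*y + y^2 + y

First, deg p = 2.
Next, from the visible intercepts: every point of the x-axis in the box is on the curve; the y-axis gridline crossings are at y ∈ {-1, 0}.
Finally, the integer polynomial consistent with all of this is the stated p.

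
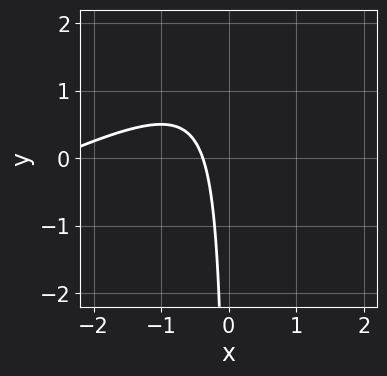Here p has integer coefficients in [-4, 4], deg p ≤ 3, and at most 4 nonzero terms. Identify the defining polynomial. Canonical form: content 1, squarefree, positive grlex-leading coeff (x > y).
x^2 - 2*x*y + 3*x + 1

First, the degree is 2 — the shape is more complex than any degree-1 curve.
Then, checking where it meets the axes: no y-intercept at any integer in the box.
Finally, fitting integer coefficients to these (and the overall shape) gives p.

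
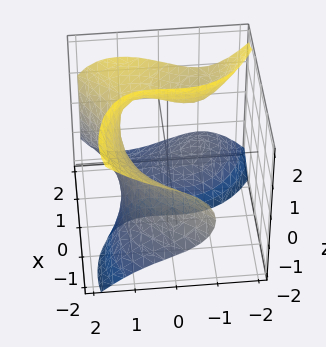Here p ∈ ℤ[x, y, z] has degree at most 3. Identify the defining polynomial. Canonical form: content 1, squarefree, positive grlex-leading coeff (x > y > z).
(a) The degree is 3 — the shape is more complex than any degree-2 surface.
(b) Checking where it meets the axes: no z-intercept at any integer in the box.
(c) Matching integer coefficients to the picture gives p.

x^3 - 3*x*z^2 - 2*y^3 + 3*x*y + 3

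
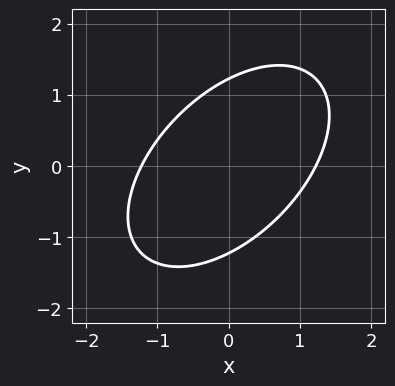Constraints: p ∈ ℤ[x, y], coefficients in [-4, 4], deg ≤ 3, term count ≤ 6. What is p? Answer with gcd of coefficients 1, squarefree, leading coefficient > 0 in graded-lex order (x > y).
(a) The degree is 2 — no degree-1 curve has this shape.
(b) Solving for integer coefficients yields p as stated.

2*x^2 - 2*x*y + 2*y^2 - 3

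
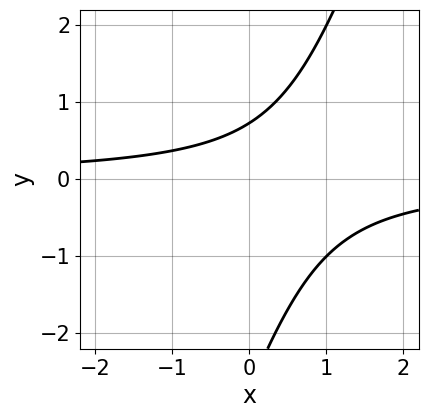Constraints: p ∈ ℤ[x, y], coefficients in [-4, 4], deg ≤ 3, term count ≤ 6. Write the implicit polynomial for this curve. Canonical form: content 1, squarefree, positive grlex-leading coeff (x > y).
3*x*y - y^2 - 2*y + 2

deg p = 2. No degree-1 curve has this shape.
Observable constraints: it misses every integer gridline on the x-axis.
The integer polynomial consistent with all of this is the stated p.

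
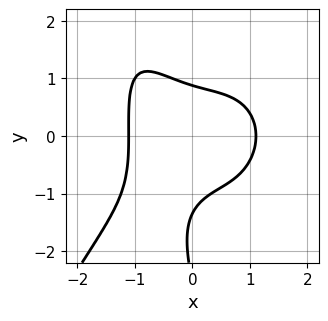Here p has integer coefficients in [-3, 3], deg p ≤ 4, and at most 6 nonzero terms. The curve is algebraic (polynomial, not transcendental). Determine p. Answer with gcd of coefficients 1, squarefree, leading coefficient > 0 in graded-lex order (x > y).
2*x^4 + 3*x*y^2 + y^3 + 3*y^2 - 3

First, degree: no degree-3 curve has this shape, so deg p = 4.
Finally, putting this together gives p.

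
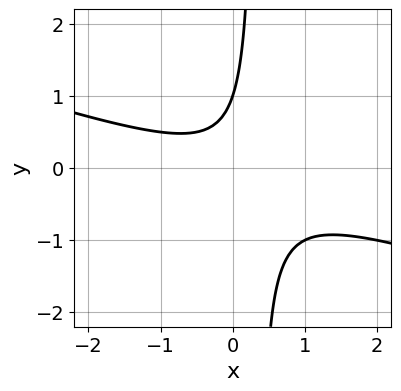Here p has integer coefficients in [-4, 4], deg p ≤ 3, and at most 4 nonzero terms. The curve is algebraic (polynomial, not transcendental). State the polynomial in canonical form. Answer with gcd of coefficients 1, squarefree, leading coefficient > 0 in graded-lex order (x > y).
First, deg p = 2. A generic line meets the curve in up to 2 points.
Then, from the visible intercepts: one y-axis crossing is at y = 1; no x-intercept at any integer in the box.
Finally, fitting integer coefficients to these (and the overall shape) gives p.

x^2 + 3*x*y - y + 1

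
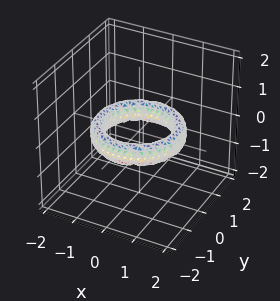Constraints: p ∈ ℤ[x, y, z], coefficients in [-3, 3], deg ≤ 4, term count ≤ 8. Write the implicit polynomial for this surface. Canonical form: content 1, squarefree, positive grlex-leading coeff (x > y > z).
x^4 + 2*x^2*y^2 + y^4 - 3*x^2 - 3*y^2 + 2*z^2 + 2

Degree: a generic line meets the surface in up to 4 points, so deg p = 4.
Symmetries: rotational symmetry about the z-axis ⇒ p depends on x, y only through x² + y².
From the visible intercepts: the y-axis gridline crossings are at y ∈ {-1, 1}; among the integer gridlines, it crosses the x-axis at x ∈ {-1, 1}; a circular section at z = 0 has radius exactly 1; the surface avoids every integer z-axis point in the box.
The integer polynomial consistent with all of this is the stated p.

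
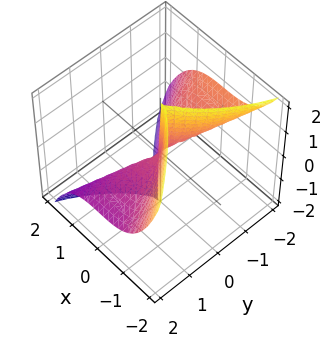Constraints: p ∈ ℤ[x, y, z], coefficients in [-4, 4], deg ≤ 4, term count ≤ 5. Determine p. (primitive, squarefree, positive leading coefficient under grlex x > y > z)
3*x^3 + y^3 + 3*y^2*z

deg p = 3. The shape is more complex than any degree-2 surface.
Reading off the gridlines: every point of the z-axis in the box is on the surface; it meets the y-axis at y = 0 (among the integer gridlines); it meets the x-axis at x = 0 (among the integer gridlines).
Solving for integer coefficients yields p as stated.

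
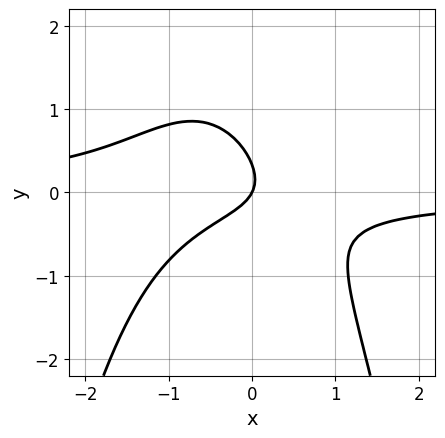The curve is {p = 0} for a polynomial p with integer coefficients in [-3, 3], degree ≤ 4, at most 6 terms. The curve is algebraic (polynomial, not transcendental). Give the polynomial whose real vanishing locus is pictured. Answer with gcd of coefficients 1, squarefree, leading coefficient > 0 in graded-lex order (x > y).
Degree: the shape is more complex than any degree-2 curve, so deg p = 3.
From the axis intercepts and sections: it crosses the x-axis at the gridline x = 0; one y-axis crossing is at y = 0.
The integer polynomial consistent with all of this is the stated p.

3*x^2*y + 2*x*y + 3*y^2 + 2*x - y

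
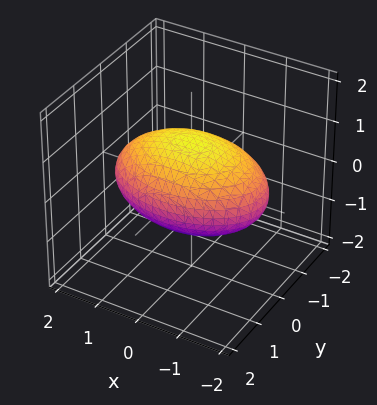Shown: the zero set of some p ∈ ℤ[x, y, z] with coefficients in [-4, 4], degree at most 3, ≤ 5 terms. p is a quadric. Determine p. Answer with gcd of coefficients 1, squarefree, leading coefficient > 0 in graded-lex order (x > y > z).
1. The degree is 2 — a closed, bounded, convex surface; a quadric.
2. Symmetries: mirror symmetry x ↦ −x ⇒ only even powers of x; it's symmetric under z → −z, forcing even powers of z; the y ↦ −y reflection is a symmetry, so y appears only in even powers.
3. From the visible intercepts: the z-axis gridline crossings are at z ∈ {-1, 1}.
4. Assembling these constraints gives the stated polynomial.

x^2 + 2*y^2 + 3*z^2 - 3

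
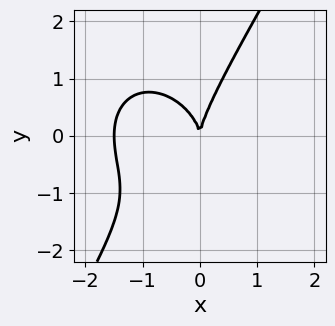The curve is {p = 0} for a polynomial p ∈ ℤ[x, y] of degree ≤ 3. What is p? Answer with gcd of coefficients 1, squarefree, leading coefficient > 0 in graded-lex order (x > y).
Degree: a generic line meets the curve in up to 3 points, so deg p = 3.
Reading off the gridlines: one x-axis crossing is at x = 0; it meets the y-axis at y = 0 (among the integer gridlines).
Fitting integer coefficients to these (and the overall shape) gives p.

2*x^3 + x*y^2 - y^3 + 3*x^2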